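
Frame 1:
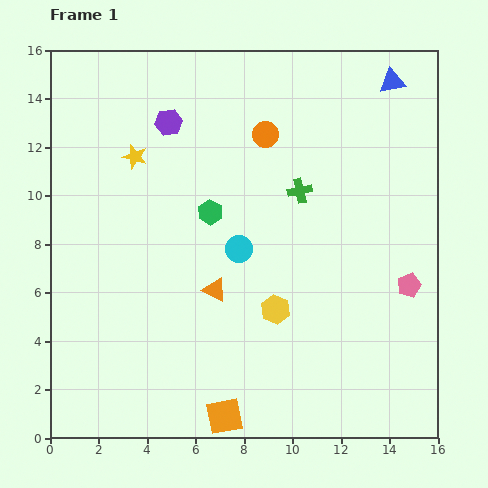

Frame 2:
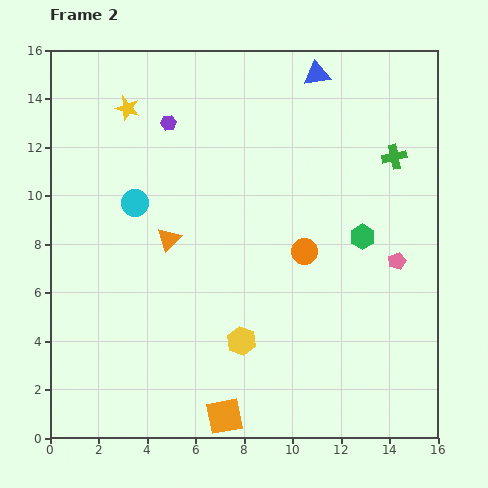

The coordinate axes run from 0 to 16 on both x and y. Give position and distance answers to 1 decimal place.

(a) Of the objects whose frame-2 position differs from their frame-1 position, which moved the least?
the pink pentagon

(moved 1.1)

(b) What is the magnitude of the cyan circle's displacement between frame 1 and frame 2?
4.7

The cyan circle moved from (7.8, 7.8) to (3.5, 9.7), a distance of √(4.3² + 1.9²) ≈ 4.7.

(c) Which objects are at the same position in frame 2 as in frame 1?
the purple hexagon, the orange square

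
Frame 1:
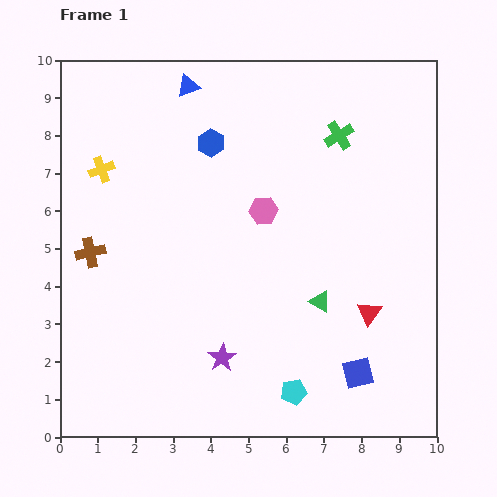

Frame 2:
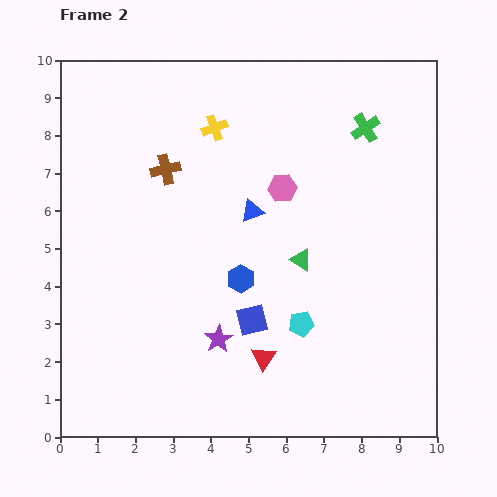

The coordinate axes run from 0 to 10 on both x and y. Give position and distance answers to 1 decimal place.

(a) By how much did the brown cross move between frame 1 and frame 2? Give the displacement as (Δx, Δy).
(2.0, 2.2)

The brown cross was at (0.8, 4.9) in frame 1 and (2.8, 7.1) in frame 2.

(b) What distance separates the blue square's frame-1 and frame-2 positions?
3.1

The blue square moved from (7.9, 1.7) to (5.1, 3.1), a distance of √(2.8² + 1.4²) ≈ 3.1.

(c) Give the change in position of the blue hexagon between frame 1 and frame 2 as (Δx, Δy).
(0.8, -3.6)

The blue hexagon was at (4.0, 7.8) in frame 1 and (4.8, 4.2) in frame 2.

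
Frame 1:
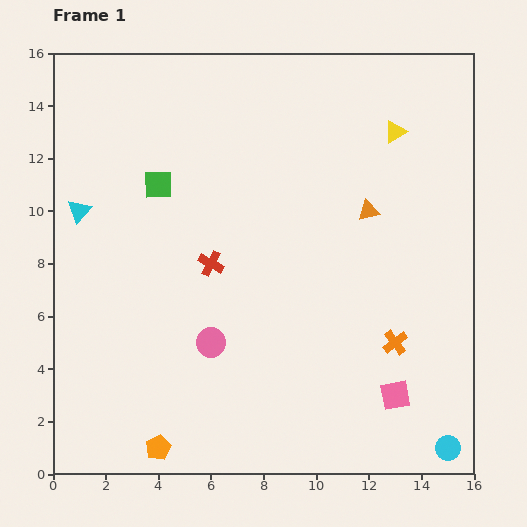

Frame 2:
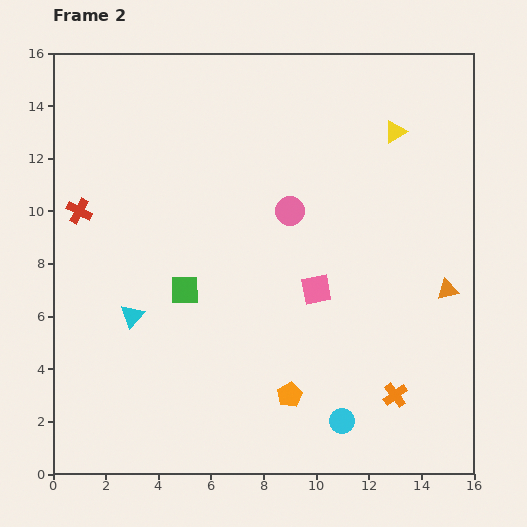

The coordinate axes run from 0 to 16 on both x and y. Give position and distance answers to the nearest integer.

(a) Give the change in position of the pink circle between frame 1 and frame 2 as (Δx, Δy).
(3, 5)

The pink circle was at (6, 5) in frame 1 and (9, 10) in frame 2.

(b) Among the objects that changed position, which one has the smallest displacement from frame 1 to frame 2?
the orange cross

(moved 2)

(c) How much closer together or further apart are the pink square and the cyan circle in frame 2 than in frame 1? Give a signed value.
+2

Distance in frame 1: 3. Distance in frame 2: 5.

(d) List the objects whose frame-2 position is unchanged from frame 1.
the yellow triangle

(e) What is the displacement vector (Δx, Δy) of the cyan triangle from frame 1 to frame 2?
(2, -4)

The cyan triangle was at (1, 10) in frame 1 and (3, 6) in frame 2.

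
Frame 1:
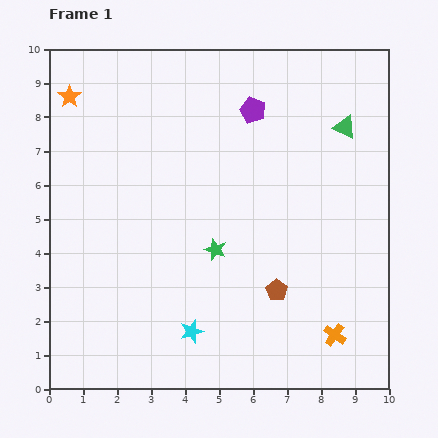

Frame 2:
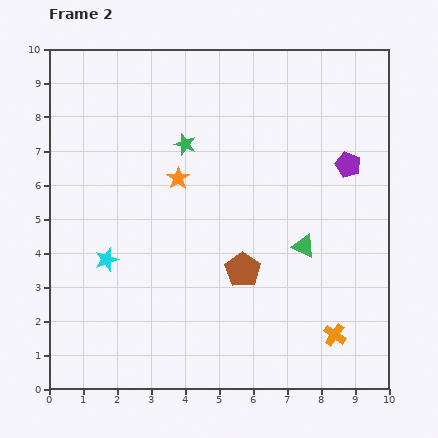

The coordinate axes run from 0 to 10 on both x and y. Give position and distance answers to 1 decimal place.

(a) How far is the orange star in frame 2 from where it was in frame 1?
4.0

The orange star moved from (0.6, 8.6) to (3.8, 6.2), a distance of √(3.2² + 2.4²) ≈ 4.0.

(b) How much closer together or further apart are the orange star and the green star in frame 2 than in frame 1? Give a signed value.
-5.2

Distance in frame 1: 6.2. Distance in frame 2: 1.0.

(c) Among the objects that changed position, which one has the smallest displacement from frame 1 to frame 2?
the brown pentagon

(moved 1.2)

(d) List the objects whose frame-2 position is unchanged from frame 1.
the orange cross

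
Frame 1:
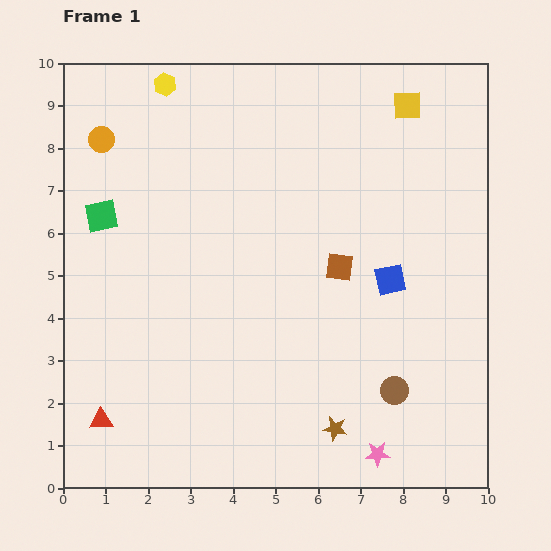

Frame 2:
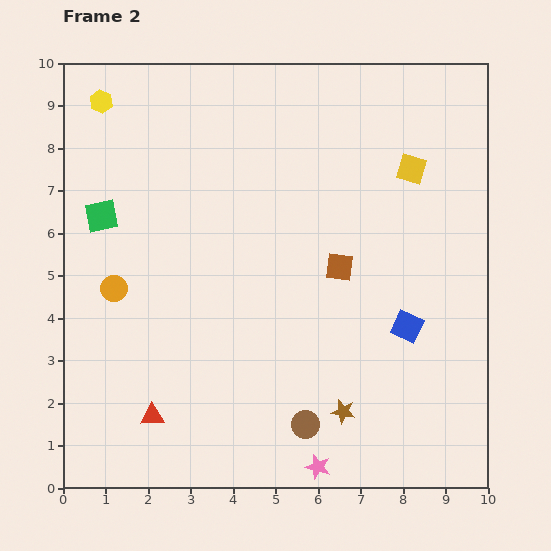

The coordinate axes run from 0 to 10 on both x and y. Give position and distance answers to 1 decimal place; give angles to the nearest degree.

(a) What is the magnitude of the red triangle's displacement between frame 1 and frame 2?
1.2

The red triangle moved from (0.9, 1.6) to (2.1, 1.7), a distance of √(1.2² + 0.1²) ≈ 1.2.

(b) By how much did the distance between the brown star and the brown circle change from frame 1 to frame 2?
-0.8

Distance in frame 1: 1.7. Distance in frame 2: 0.9.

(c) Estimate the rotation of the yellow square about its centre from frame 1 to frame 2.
18° clockwise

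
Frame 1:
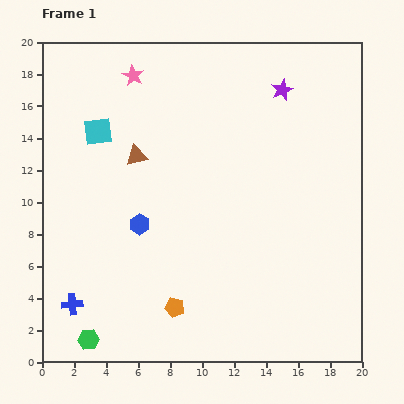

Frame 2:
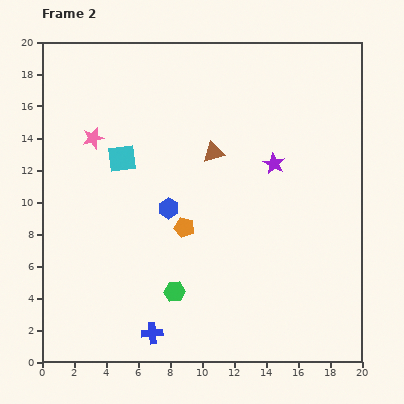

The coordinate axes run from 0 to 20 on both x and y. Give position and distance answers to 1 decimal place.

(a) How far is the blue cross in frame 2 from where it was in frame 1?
5.3

The blue cross moved from (1.9, 3.6) to (6.9, 1.8), a distance of √(5.0² + 1.8²) ≈ 5.3.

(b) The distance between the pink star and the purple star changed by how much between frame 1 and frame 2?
+2.1

Distance in frame 1: 9.3. Distance in frame 2: 11.4.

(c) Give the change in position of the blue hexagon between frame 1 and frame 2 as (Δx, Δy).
(1.8, 1.0)

The blue hexagon was at (6.1, 8.6) in frame 1 and (7.9, 9.6) in frame 2.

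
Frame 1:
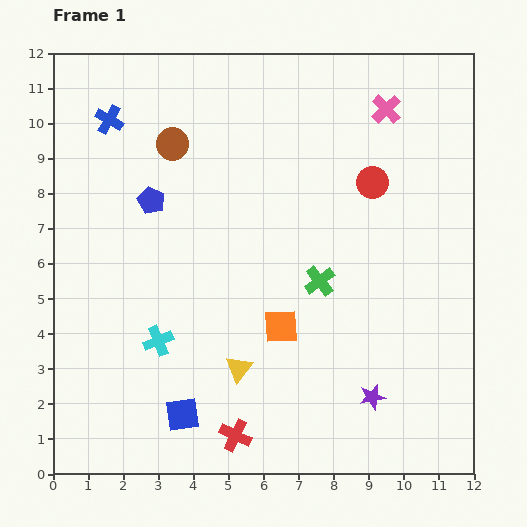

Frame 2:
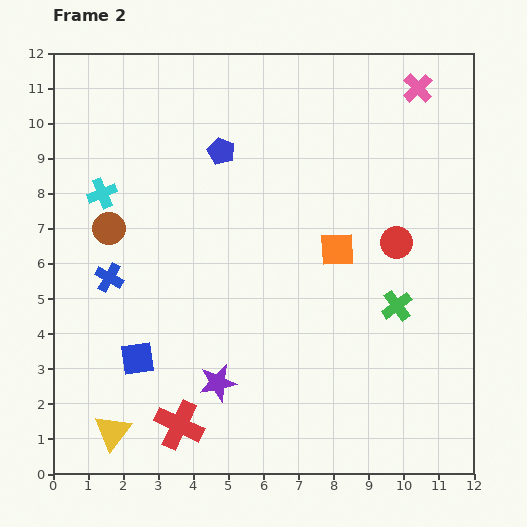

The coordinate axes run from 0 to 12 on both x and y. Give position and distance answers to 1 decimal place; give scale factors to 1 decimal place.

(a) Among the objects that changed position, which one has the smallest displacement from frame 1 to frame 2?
the pink cross

(moved 1.1)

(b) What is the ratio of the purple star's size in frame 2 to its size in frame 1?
1.5×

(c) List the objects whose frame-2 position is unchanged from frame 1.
none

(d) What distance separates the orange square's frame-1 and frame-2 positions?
2.7

The orange square moved from (6.5, 4.2) to (8.1, 6.4), a distance of √(1.6² + 2.2²) ≈ 2.7.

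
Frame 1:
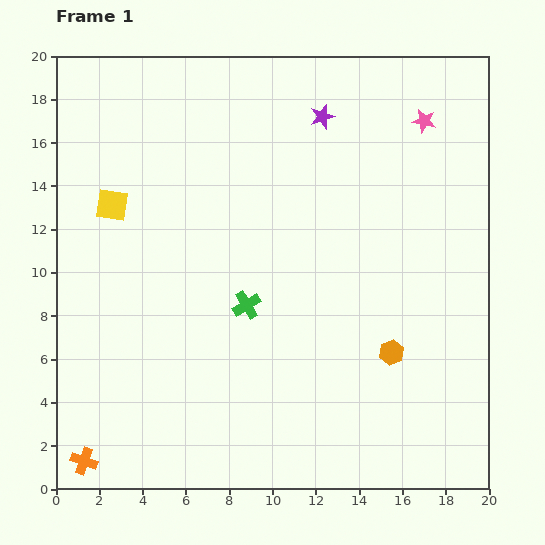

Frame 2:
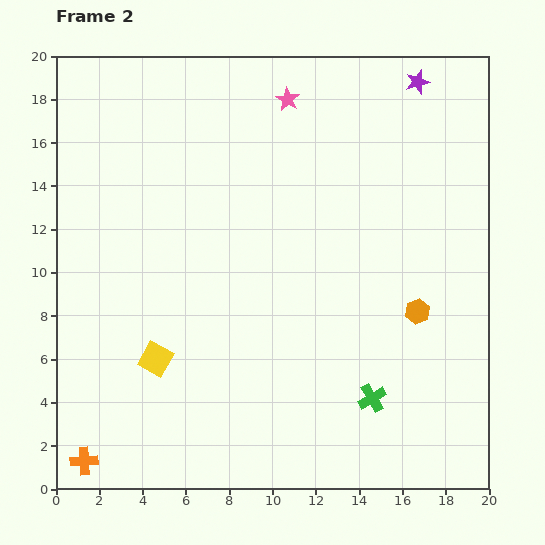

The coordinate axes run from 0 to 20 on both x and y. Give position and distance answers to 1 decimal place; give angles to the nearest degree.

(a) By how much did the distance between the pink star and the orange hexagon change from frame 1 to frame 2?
+0.7

Distance in frame 1: 10.8. Distance in frame 2: 11.5.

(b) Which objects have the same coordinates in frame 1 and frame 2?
the orange cross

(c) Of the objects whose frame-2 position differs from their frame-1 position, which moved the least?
the orange hexagon

(moved 2.2)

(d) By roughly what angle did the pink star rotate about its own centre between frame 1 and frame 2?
18° clockwise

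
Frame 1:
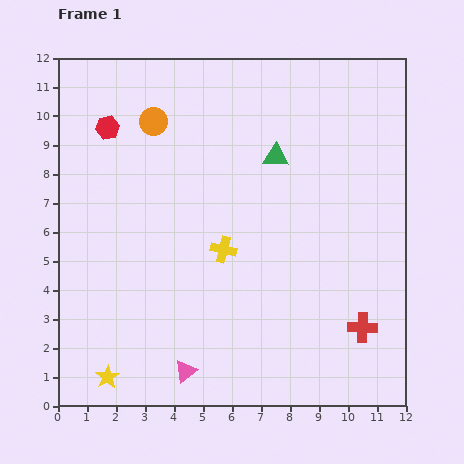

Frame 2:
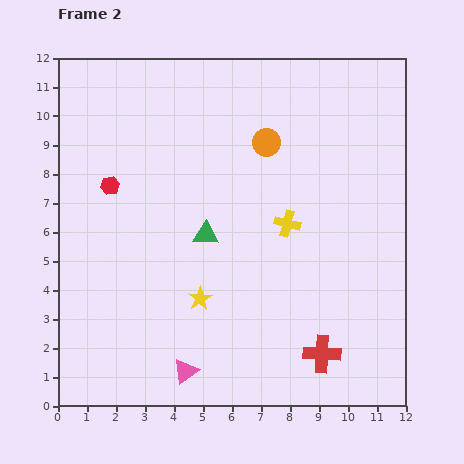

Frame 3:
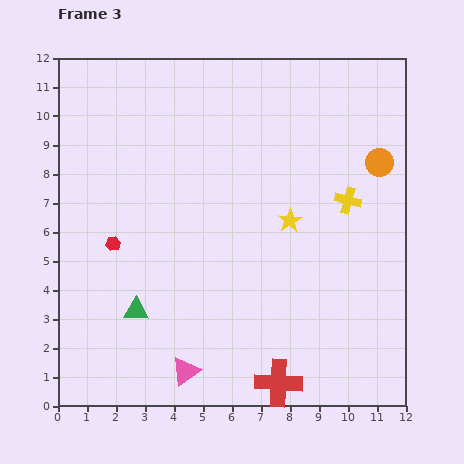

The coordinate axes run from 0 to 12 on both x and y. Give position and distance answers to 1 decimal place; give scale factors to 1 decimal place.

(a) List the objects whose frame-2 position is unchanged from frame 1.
the pink triangle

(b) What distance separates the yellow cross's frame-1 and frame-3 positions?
4.6

The yellow cross moved from (5.7, 5.4) to (10.0, 7.1), a distance of √(4.3² + 1.7²) ≈ 4.6.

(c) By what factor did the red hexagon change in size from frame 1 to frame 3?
0.6×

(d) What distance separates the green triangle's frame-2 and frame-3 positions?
3.5

The green triangle moved from (5.1, 5.9) to (2.7, 3.3), a distance of √(2.4² + 2.6²) ≈ 3.5.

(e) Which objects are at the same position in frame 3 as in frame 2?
the pink triangle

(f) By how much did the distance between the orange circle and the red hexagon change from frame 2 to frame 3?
+4.0

Distance in frame 2: 5.6. Distance in frame 3: 9.6.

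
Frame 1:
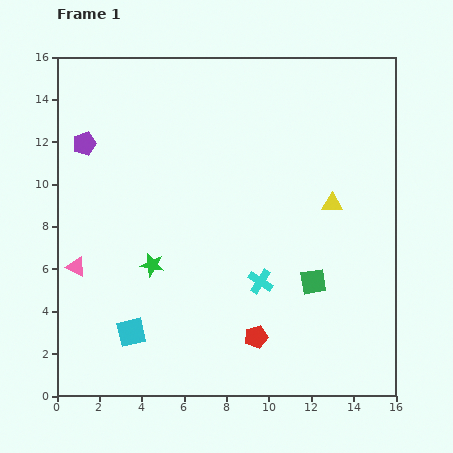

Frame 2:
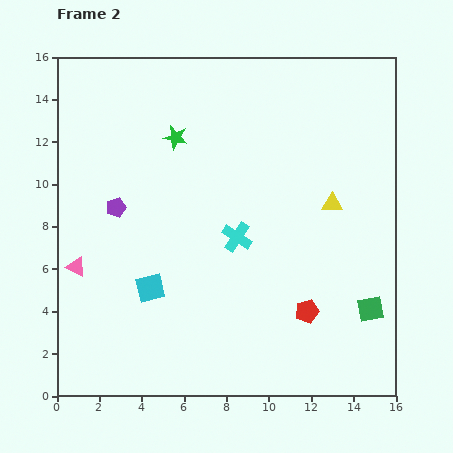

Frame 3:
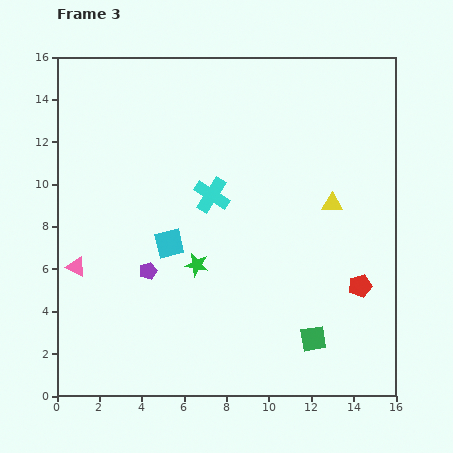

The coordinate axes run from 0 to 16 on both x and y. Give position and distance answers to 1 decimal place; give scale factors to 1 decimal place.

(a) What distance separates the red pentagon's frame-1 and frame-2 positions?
2.7

The red pentagon moved from (9.4, 2.8) to (11.8, 4.0), a distance of √(2.4² + 1.2²) ≈ 2.7.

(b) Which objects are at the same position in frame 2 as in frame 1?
the yellow triangle, the pink triangle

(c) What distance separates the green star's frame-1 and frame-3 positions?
2.1

The green star moved from (4.5, 6.2) to (6.6, 6.2), a distance of √(2.1² + 0.0²) ≈ 2.1.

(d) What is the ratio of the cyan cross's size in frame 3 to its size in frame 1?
1.4×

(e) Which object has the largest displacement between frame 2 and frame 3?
the green star

(moved 6.1; next 3.4)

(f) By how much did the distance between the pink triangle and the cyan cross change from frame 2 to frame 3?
-0.5

Distance in frame 2: 7.7. Distance in frame 3: 7.2.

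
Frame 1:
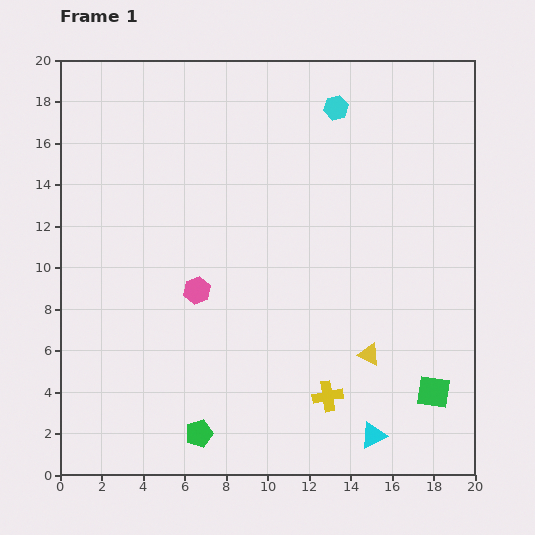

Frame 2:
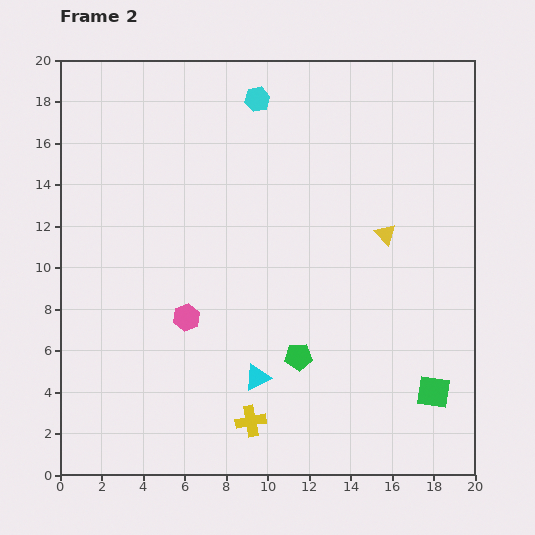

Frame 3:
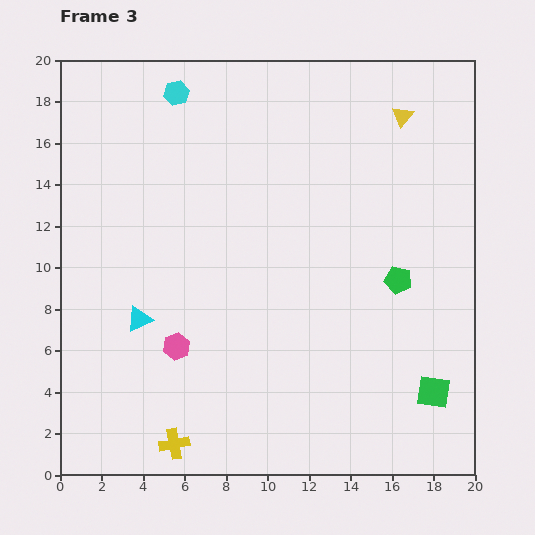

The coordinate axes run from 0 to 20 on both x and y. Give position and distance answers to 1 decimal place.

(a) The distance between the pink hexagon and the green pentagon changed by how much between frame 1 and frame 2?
-1.2

Distance in frame 1: 6.9. Distance in frame 2: 5.7.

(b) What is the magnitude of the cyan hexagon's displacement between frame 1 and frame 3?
7.7

The cyan hexagon moved from (13.3, 17.7) to (5.6, 18.4), a distance of √(7.7² + 0.7²) ≈ 7.7.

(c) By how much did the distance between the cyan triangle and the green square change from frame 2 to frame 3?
+6.1

Distance in frame 2: 8.5. Distance in frame 3: 14.6.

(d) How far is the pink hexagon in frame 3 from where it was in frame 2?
1.5

The pink hexagon moved from (6.1, 7.6) to (5.6, 6.2), a distance of √(0.5² + 1.4²) ≈ 1.5.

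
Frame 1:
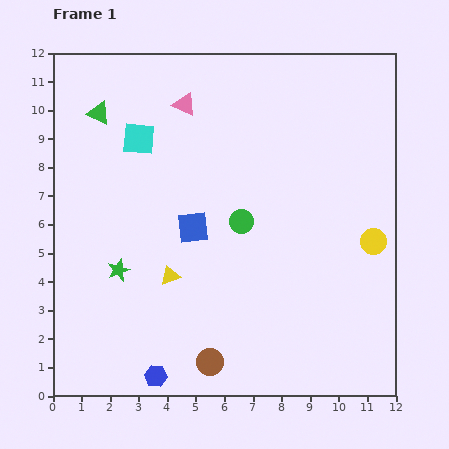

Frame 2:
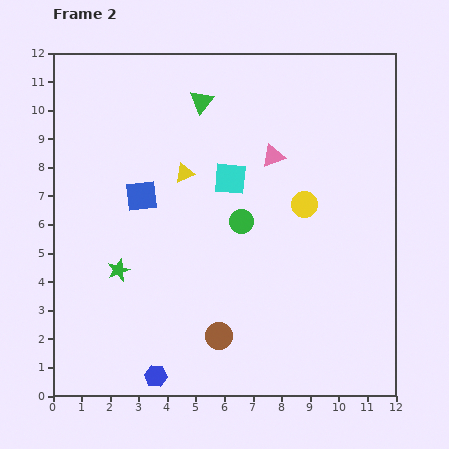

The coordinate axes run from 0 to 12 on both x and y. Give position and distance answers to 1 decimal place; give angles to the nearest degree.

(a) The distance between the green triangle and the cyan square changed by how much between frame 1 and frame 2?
+1.2

Distance in frame 1: 1.7. Distance in frame 2: 2.9.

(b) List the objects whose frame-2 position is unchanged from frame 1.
the blue hexagon, the green circle, the green star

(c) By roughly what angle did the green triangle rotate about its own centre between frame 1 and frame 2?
46° clockwise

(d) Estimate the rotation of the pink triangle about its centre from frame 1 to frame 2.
45° counter-clockwise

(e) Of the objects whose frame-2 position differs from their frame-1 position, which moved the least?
the brown circle

(moved 0.9)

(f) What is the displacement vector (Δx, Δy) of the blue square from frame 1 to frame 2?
(-1.8, 1.1)

The blue square was at (4.9, 5.9) in frame 1 and (3.1, 7.0) in frame 2.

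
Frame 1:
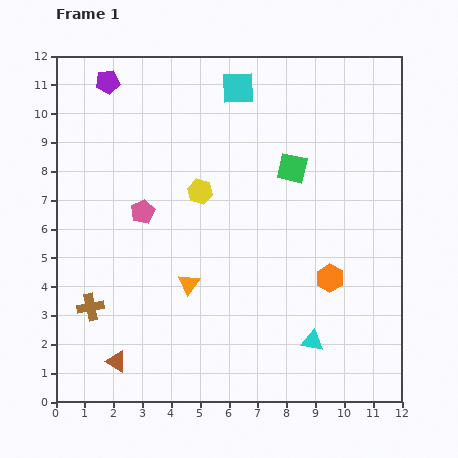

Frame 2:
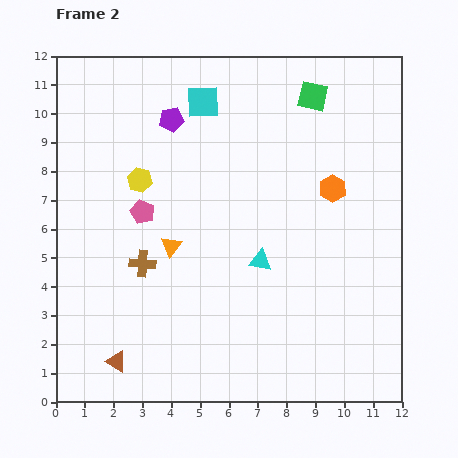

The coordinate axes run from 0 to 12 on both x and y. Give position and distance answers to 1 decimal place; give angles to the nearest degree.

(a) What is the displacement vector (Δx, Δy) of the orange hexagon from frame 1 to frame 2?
(0.1, 3.1)

The orange hexagon was at (9.5, 4.3) in frame 1 and (9.6, 7.4) in frame 2.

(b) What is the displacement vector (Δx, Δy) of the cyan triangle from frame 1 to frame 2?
(-1.8, 2.8)

The cyan triangle was at (8.9, 2.1) in frame 1 and (7.1, 4.9) in frame 2.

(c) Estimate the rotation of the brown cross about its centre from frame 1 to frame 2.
15° clockwise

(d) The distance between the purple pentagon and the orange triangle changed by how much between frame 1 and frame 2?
-3.1

Distance in frame 1: 7.5. Distance in frame 2: 4.4.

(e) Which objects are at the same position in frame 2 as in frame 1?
the pink pentagon, the brown triangle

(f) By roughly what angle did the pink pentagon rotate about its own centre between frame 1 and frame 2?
22° counter-clockwise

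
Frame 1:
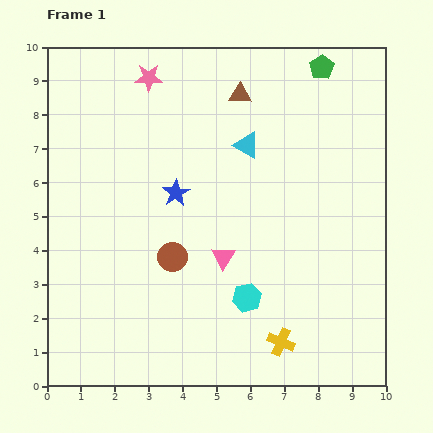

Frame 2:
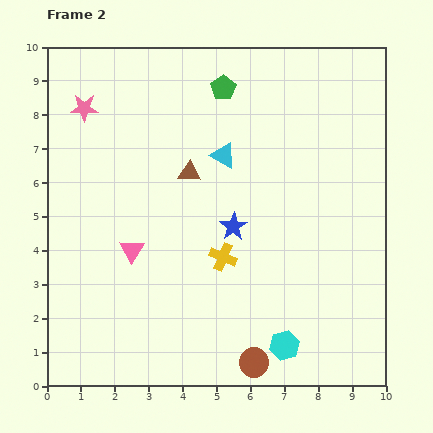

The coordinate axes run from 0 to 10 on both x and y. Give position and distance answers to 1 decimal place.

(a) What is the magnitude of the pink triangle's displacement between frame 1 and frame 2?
2.7

The pink triangle moved from (5.2, 3.8) to (2.5, 4.0), a distance of √(2.7² + 0.2²) ≈ 2.7.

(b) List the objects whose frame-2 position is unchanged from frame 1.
none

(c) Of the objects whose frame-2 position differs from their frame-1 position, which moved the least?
the cyan triangle

(moved 0.8)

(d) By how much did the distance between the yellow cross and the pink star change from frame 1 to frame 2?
-2.7

Distance in frame 1: 8.7. Distance in frame 2: 6.0.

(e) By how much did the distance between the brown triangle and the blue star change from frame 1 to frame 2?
-1.4

Distance in frame 1: 3.5. Distance in frame 2: 2.1.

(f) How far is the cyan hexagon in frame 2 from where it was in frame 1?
1.8

The cyan hexagon moved from (5.9, 2.6) to (7.0, 1.2), a distance of √(1.1² + 1.4²) ≈ 1.8.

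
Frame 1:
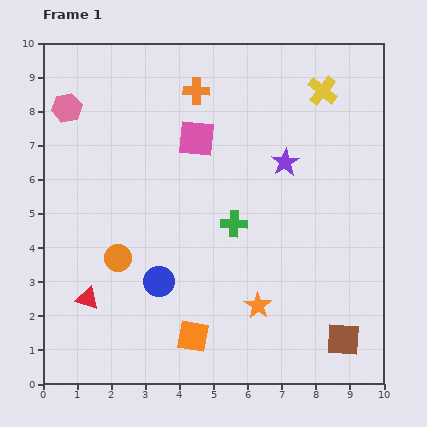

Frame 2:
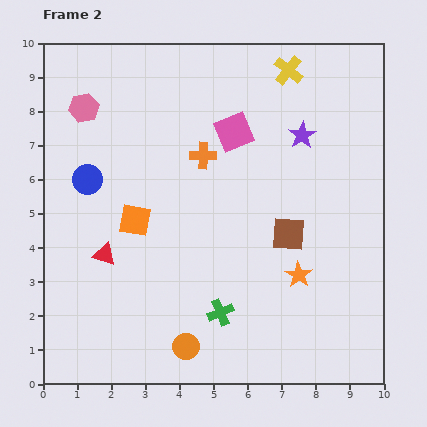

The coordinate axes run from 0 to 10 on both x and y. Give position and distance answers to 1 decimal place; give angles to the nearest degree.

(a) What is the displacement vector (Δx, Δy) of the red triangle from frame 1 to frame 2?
(0.5, 1.3)

The red triangle was at (1.3, 2.5) in frame 1 and (1.8, 3.8) in frame 2.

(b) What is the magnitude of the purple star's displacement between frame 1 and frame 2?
0.9

The purple star moved from (7.1, 6.5) to (7.6, 7.3), a distance of √(0.5² + 0.8²) ≈ 0.9.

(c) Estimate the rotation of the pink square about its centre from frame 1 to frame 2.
29° counter-clockwise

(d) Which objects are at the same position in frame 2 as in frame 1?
none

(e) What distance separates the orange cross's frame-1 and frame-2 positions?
1.9

The orange cross moved from (4.5, 8.6) to (4.7, 6.7), a distance of √(0.2² + 1.9²) ≈ 1.9.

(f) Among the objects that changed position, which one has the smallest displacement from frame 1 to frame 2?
the pink hexagon

(moved 0.5)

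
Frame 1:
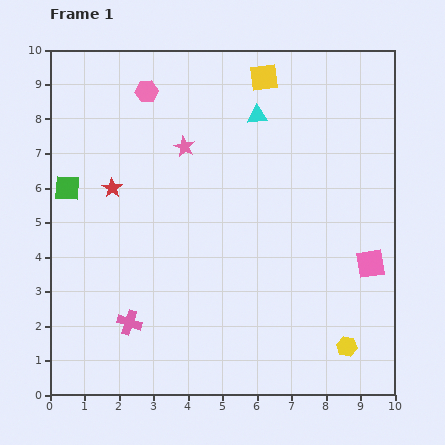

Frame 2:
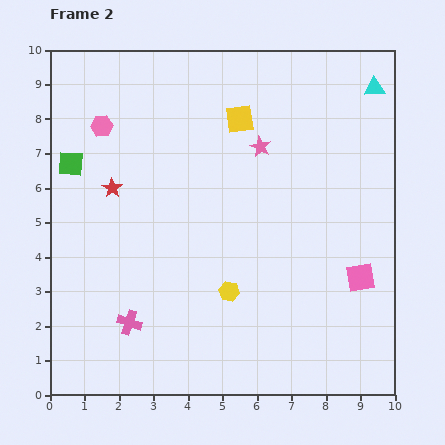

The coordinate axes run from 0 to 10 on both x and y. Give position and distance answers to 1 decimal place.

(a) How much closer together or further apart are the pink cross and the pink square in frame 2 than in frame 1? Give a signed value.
-0.4

Distance in frame 1: 7.2. Distance in frame 2: 6.8.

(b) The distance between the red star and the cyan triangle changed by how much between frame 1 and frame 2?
+3.4

Distance in frame 1: 4.7. Distance in frame 2: 8.1.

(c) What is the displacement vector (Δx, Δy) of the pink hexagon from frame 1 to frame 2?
(-1.3, -1.0)

The pink hexagon was at (2.8, 8.8) in frame 1 and (1.5, 7.8) in frame 2.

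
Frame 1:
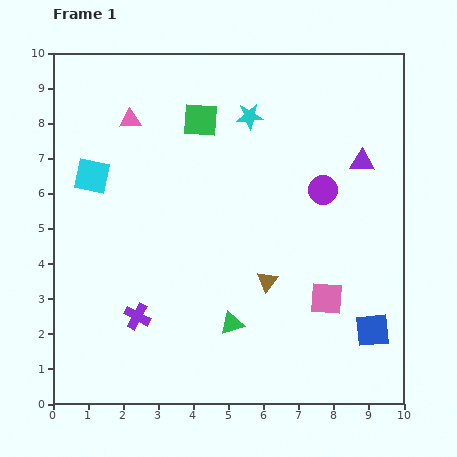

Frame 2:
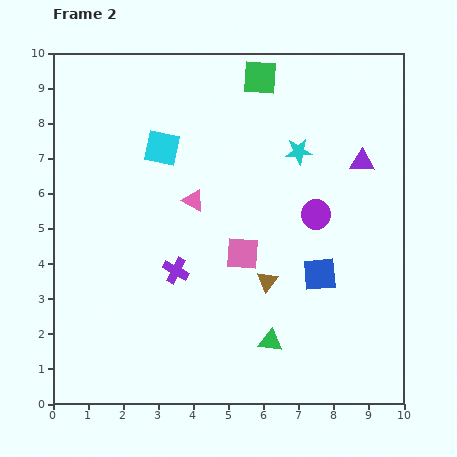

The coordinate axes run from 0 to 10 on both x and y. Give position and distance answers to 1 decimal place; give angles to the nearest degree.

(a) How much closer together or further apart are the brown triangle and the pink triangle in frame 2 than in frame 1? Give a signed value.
-2.9

Distance in frame 1: 6.0. Distance in frame 2: 3.1.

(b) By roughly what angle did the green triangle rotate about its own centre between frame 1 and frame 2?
26° clockwise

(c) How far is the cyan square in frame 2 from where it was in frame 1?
2.2

The cyan square moved from (1.1, 6.5) to (3.1, 7.3), a distance of √(2.0² + 0.8²) ≈ 2.2.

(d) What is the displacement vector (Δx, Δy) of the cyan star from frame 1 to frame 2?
(1.4, -1.0)

The cyan star was at (5.6, 8.2) in frame 1 and (7.0, 7.2) in frame 2.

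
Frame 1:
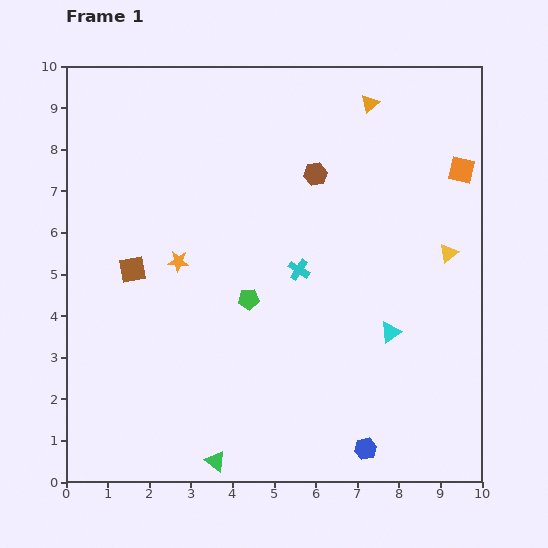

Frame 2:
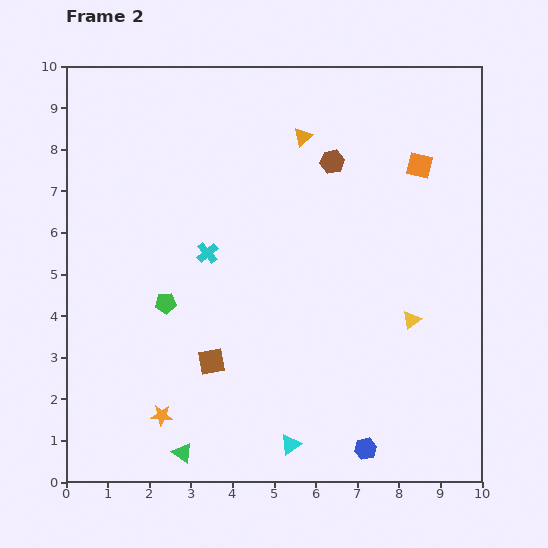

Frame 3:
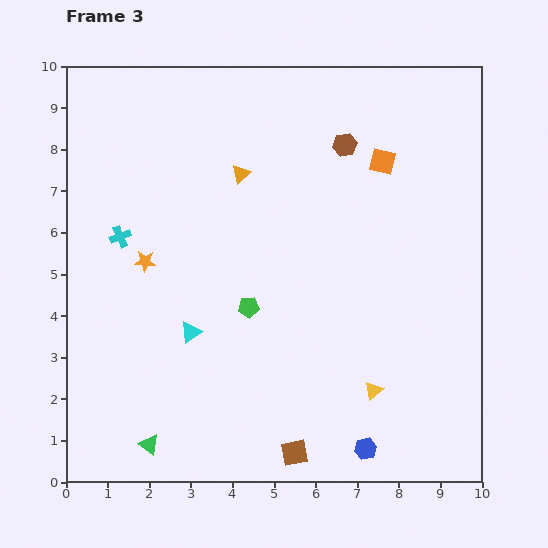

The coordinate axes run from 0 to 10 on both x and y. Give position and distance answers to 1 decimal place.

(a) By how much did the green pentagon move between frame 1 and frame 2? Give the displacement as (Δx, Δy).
(-2.0, -0.1)

The green pentagon was at (4.4, 4.4) in frame 1 and (2.4, 4.3) in frame 2.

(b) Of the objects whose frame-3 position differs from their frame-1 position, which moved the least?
the green pentagon

(moved 0.2)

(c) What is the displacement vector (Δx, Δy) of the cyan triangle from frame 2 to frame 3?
(-2.4, 2.7)

The cyan triangle was at (5.4, 0.9) in frame 2 and (3.0, 3.6) in frame 3.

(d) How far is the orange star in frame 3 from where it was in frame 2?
3.7

The orange star moved from (2.3, 1.6) to (1.9, 5.3), a distance of √(0.4² + 3.7²) ≈ 3.7.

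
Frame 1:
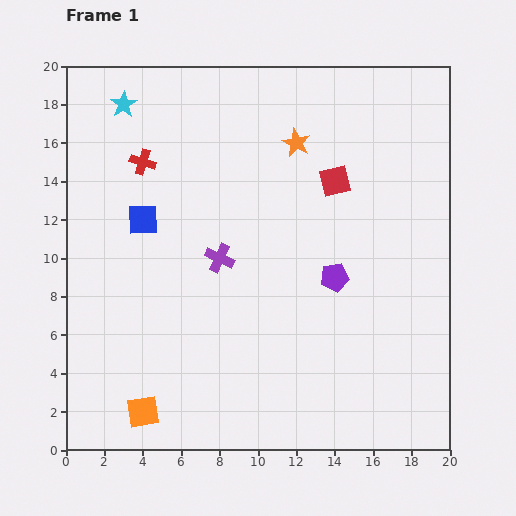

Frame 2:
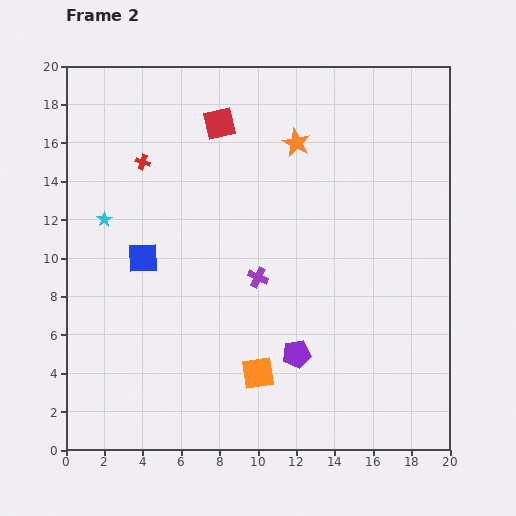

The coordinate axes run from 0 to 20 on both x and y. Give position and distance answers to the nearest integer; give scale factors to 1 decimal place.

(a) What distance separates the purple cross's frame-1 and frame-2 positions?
2

The purple cross moved from (8, 10) to (10, 9), a distance of √(2² + 1²) ≈ 2.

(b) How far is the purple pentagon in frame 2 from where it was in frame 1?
4

The purple pentagon moved from (14, 9) to (12, 5), a distance of √(2² + 4²) ≈ 4.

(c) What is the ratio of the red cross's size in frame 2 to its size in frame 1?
0.6×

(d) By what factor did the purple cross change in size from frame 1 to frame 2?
0.7×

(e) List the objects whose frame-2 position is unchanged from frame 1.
the orange star, the red cross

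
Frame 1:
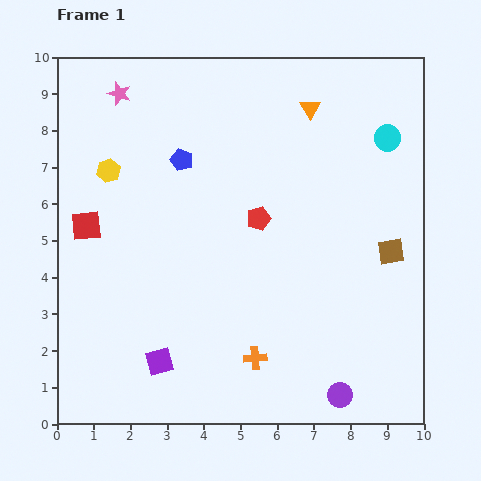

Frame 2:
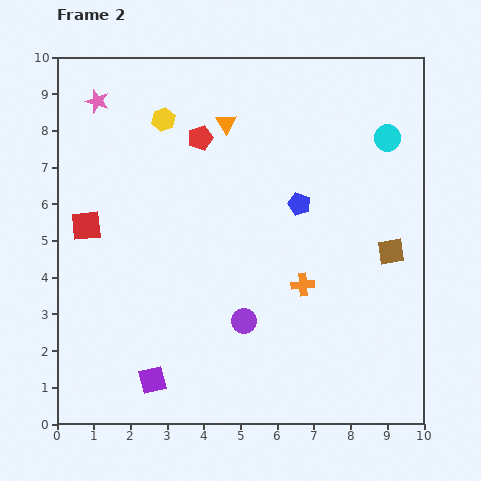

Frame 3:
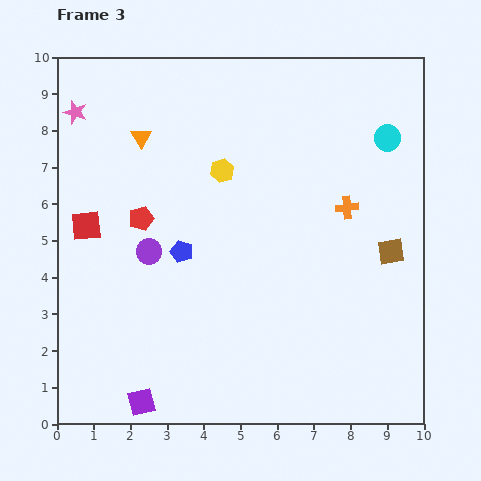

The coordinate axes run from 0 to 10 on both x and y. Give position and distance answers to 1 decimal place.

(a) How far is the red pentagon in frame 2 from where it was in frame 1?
2.7

The red pentagon moved from (5.5, 5.6) to (3.9, 7.8), a distance of √(1.6² + 2.2²) ≈ 2.7.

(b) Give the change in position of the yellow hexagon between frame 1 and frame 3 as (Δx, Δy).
(3.1, 0.0)

The yellow hexagon was at (1.4, 6.9) in frame 1 and (4.5, 6.9) in frame 3.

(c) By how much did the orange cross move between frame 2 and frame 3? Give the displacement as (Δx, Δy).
(1.2, 2.1)

The orange cross was at (6.7, 3.8) in frame 2 and (7.9, 5.9) in frame 3.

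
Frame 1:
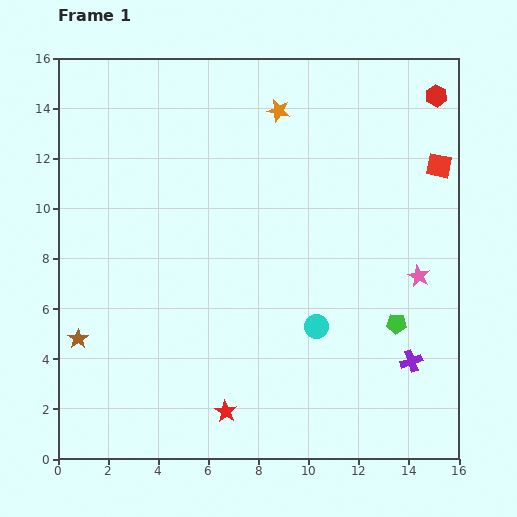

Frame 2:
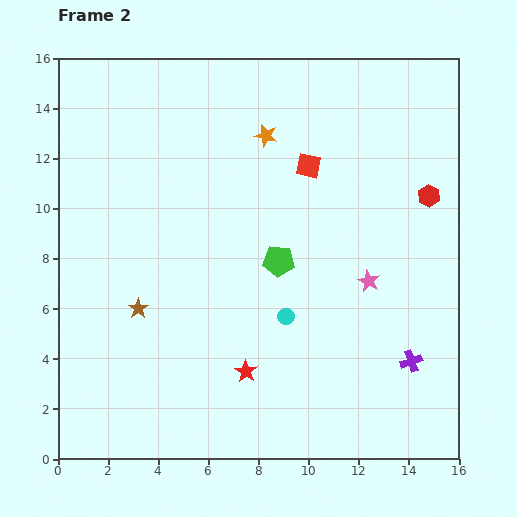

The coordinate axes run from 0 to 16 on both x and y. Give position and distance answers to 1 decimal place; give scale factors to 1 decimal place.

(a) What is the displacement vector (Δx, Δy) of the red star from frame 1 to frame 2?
(0.8, 1.6)

The red star was at (6.7, 1.9) in frame 1 and (7.5, 3.5) in frame 2.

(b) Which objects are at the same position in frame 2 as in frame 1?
the purple cross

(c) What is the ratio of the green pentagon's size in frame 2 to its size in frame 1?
1.6×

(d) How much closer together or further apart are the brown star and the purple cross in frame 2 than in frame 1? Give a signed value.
-2.2

Distance in frame 1: 13.3. Distance in frame 2: 11.1.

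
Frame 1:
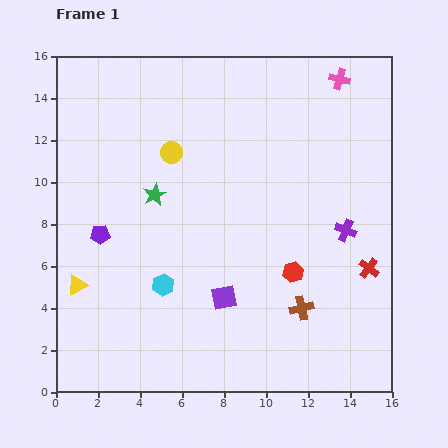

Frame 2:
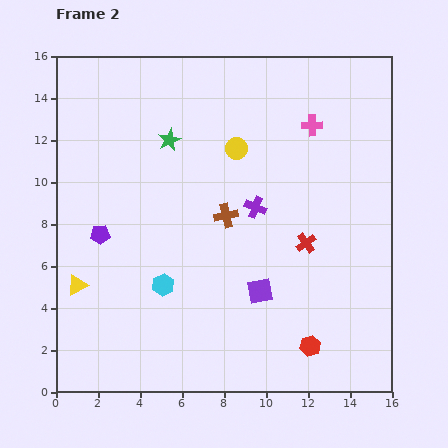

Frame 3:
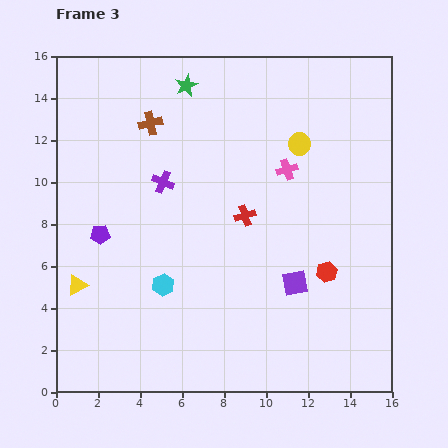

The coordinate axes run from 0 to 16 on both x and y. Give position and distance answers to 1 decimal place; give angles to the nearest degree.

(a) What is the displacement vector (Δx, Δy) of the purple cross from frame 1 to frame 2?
(-4.3, 1.1)

The purple cross was at (13.8, 7.7) in frame 1 and (9.5, 8.8) in frame 2.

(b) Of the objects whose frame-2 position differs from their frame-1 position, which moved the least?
the purple square

(moved 1.7)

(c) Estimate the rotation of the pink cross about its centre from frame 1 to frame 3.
31° counter-clockwise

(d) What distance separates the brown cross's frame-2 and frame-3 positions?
5.7

The brown cross moved from (8.1, 8.4) to (4.5, 12.8), a distance of √(3.6² + 4.4²) ≈ 5.7.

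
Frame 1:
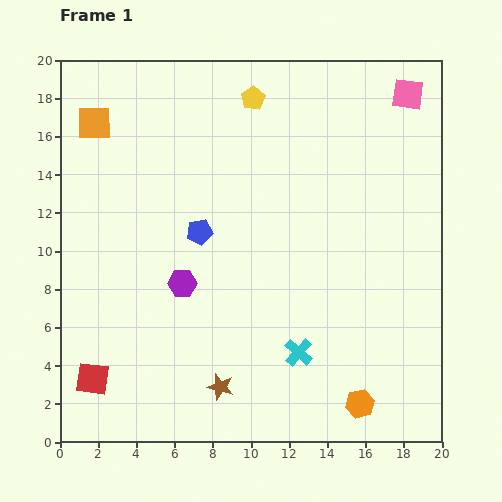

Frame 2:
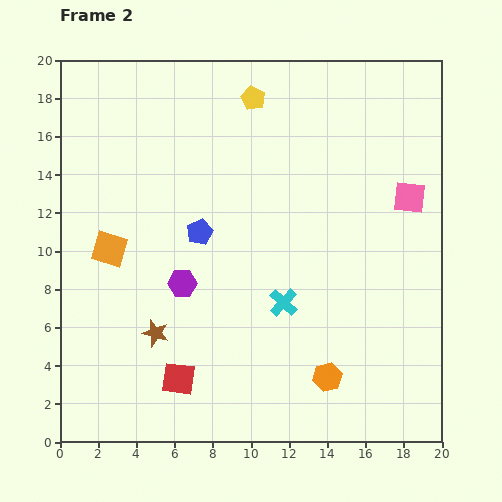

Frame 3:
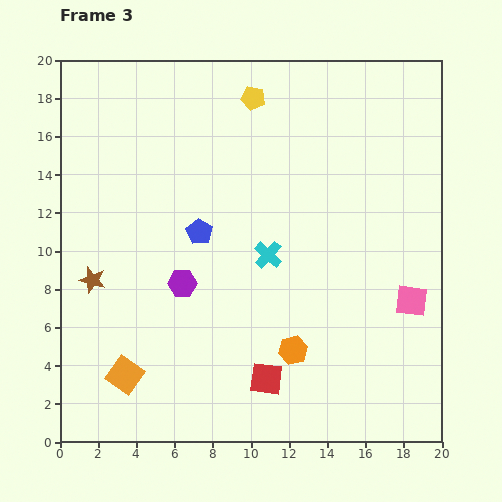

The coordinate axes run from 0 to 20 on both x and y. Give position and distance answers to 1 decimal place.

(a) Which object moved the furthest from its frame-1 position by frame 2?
the orange square

(moved 6.6; next 5.4)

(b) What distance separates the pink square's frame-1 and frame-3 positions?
10.8

The pink square moved from (18.2, 18.2) to (18.4, 7.4), a distance of √(0.2² + 10.8²) ≈ 10.8.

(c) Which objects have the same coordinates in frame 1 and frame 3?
the blue pentagon, the yellow pentagon, the purple hexagon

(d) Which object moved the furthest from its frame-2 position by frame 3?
the orange square

(moved 6.6; next 5.4)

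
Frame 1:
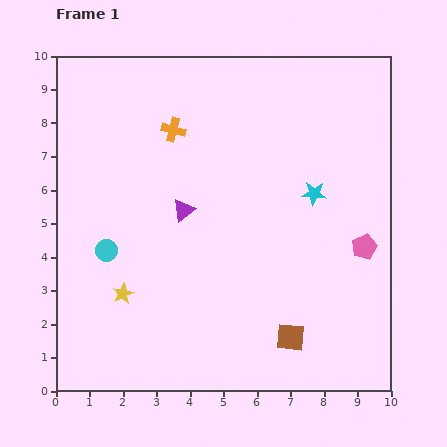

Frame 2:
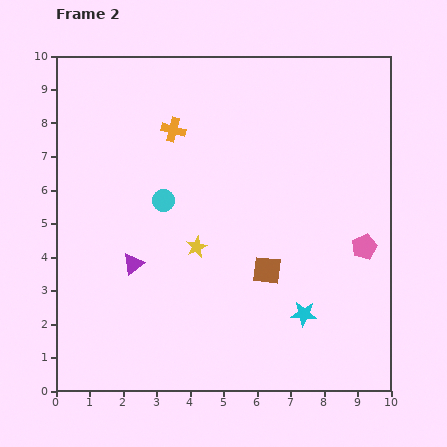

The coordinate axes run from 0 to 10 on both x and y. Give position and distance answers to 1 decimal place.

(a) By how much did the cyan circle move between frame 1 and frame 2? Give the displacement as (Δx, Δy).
(1.7, 1.5)

The cyan circle was at (1.5, 4.2) in frame 1 and (3.2, 5.7) in frame 2.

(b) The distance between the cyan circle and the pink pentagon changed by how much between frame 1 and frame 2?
-1.5

Distance in frame 1: 7.7. Distance in frame 2: 6.2.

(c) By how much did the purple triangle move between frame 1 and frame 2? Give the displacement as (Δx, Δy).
(-1.5, -1.6)

The purple triangle was at (3.8, 5.4) in frame 1 and (2.3, 3.8) in frame 2.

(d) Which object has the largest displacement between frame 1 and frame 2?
the cyan star

(moved 3.6; next 2.6)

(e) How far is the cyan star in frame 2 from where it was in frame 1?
3.6

The cyan star moved from (7.7, 5.9) to (7.4, 2.3), a distance of √(0.3² + 3.6²) ≈ 3.6.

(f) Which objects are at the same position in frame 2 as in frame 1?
the pink pentagon, the orange cross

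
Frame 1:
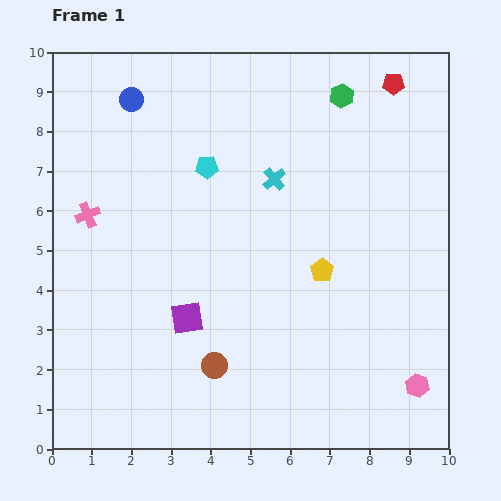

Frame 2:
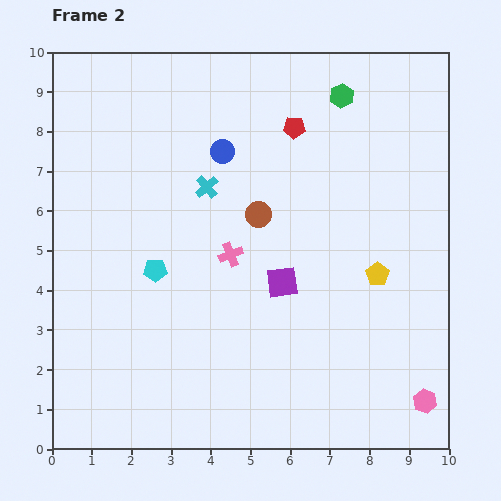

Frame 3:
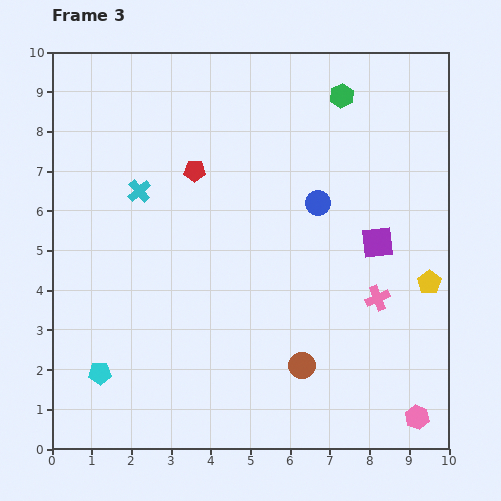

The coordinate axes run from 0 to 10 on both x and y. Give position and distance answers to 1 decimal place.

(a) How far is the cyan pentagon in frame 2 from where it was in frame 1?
2.9

The cyan pentagon moved from (3.9, 7.1) to (2.6, 4.5), a distance of √(1.3² + 2.6²) ≈ 2.9.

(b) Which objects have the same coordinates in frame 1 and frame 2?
the green hexagon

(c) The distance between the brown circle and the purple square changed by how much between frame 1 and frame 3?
+2.2

Distance in frame 1: 1.4. Distance in frame 3: 3.6.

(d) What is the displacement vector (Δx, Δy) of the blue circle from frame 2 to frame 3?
(2.4, -1.3)

The blue circle was at (4.3, 7.5) in frame 2 and (6.7, 6.2) in frame 3.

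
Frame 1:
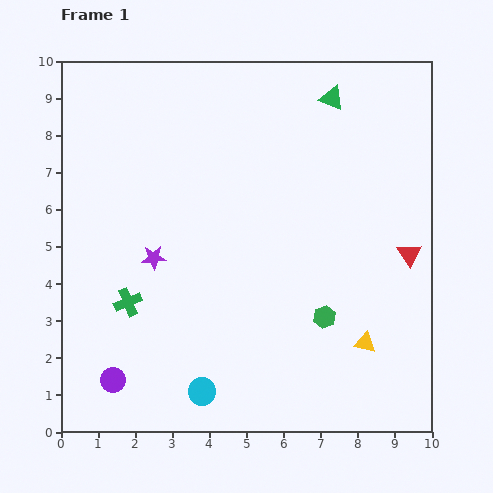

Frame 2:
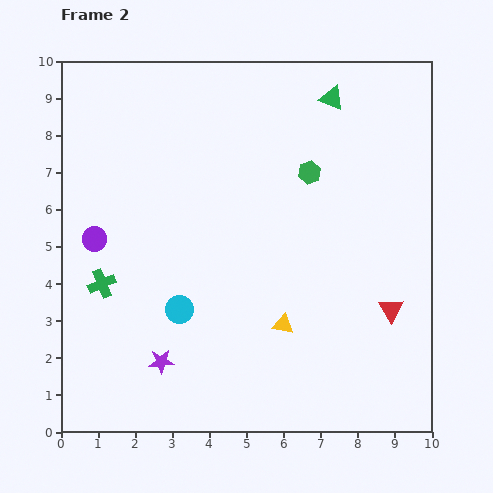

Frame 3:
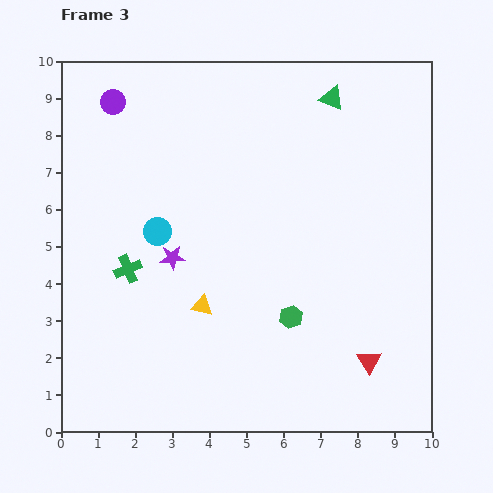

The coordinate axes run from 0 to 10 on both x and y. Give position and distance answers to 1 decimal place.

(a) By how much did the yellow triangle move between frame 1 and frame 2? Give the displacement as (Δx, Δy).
(-2.2, 0.5)

The yellow triangle was at (8.2, 2.4) in frame 1 and (6.0, 2.9) in frame 2.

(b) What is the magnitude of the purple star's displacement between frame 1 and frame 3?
0.5

The purple star moved from (2.5, 4.7) to (3.0, 4.7), a distance of √(0.5² + 0.0²) ≈ 0.5.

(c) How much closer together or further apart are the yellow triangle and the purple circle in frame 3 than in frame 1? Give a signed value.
-0.9

Distance in frame 1: 6.9. Distance in frame 3: 6.0.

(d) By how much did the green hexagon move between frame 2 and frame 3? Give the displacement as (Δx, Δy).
(-0.5, -3.9)

The green hexagon was at (6.7, 7.0) in frame 2 and (6.2, 3.1) in frame 3.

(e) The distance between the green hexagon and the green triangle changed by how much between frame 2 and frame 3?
+3.9

Distance in frame 2: 2.1. Distance in frame 3: 6.0.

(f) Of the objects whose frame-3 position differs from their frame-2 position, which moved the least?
the green cross

(moved 0.8)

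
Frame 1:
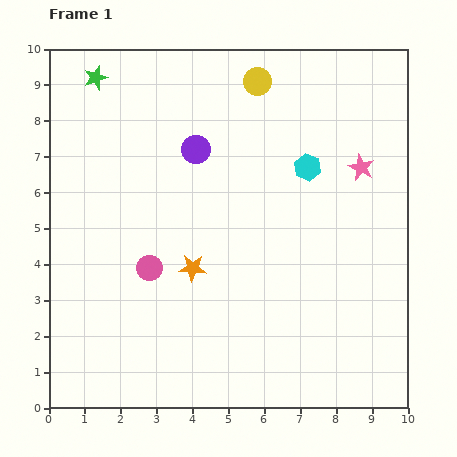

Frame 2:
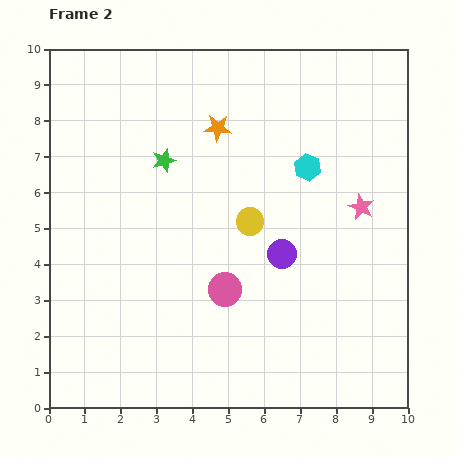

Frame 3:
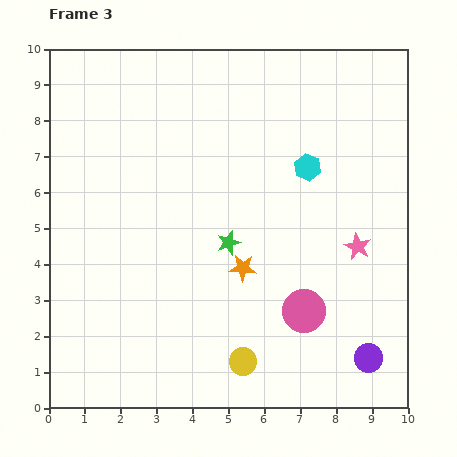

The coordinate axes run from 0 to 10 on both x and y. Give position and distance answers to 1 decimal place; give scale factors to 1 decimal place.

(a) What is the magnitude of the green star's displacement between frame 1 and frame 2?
3.0

The green star moved from (1.3, 9.2) to (3.2, 6.9), a distance of √(1.9² + 2.3²) ≈ 3.0.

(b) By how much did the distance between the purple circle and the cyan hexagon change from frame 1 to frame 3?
+2.5

Distance in frame 1: 3.1. Distance in frame 3: 5.6.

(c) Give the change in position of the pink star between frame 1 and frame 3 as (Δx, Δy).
(-0.1, -2.2)

The pink star was at (8.7, 6.7) in frame 1 and (8.6, 4.5) in frame 3.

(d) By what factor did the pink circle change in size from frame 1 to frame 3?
1.7×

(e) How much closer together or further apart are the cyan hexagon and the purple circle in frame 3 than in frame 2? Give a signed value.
+3.1

Distance in frame 2: 2.5. Distance in frame 3: 5.6.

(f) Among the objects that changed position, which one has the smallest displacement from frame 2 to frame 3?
the pink star

(moved 1.1)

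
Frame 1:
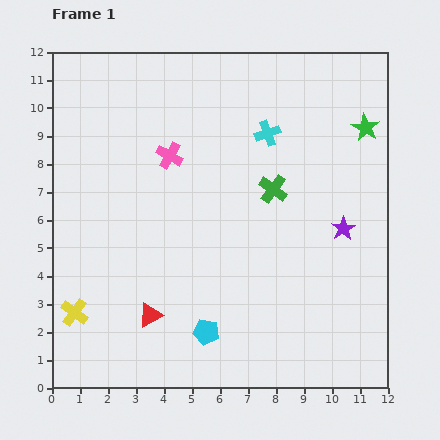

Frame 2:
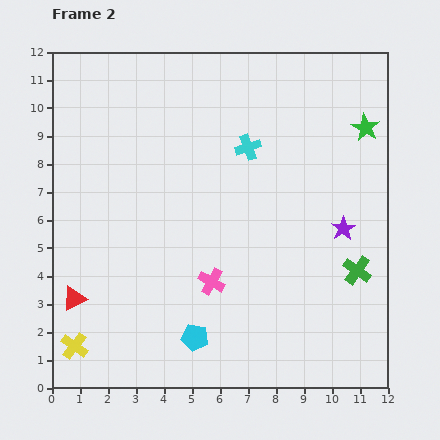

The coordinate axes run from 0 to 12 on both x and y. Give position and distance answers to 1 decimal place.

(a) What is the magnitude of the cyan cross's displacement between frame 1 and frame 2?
0.9

The cyan cross moved from (7.7, 9.1) to (7.0, 8.6), a distance of √(0.7² + 0.5²) ≈ 0.9.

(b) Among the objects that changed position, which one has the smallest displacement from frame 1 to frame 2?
the cyan pentagon

(moved 0.4)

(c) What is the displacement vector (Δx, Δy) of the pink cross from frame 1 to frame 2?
(1.5, -4.5)

The pink cross was at (4.2, 8.3) in frame 1 and (5.7, 3.8) in frame 2.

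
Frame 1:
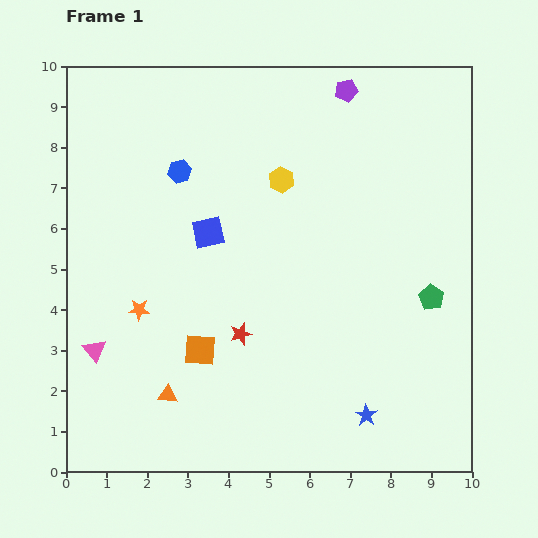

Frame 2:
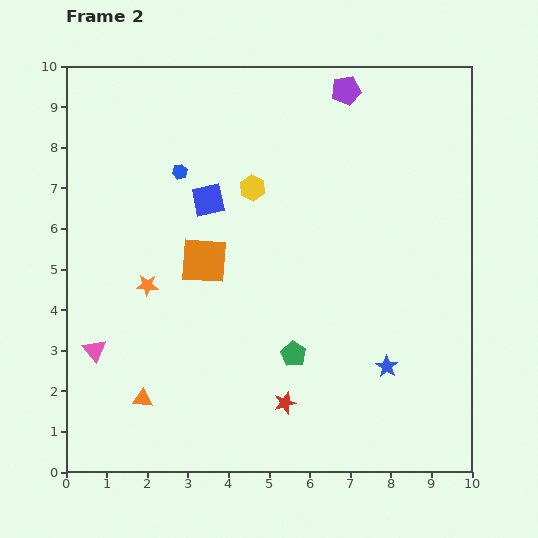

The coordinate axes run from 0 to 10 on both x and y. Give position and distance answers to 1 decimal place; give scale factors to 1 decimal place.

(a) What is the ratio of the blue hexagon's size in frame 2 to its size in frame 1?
0.7×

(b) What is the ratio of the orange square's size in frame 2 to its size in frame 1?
1.4×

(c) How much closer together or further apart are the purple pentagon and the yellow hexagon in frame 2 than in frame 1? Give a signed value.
+0.6

Distance in frame 1: 2.7. Distance in frame 2: 3.3.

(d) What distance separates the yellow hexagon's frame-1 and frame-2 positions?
0.7

The yellow hexagon moved from (5.3, 7.2) to (4.6, 7.0), a distance of √(0.7² + 0.2²) ≈ 0.7.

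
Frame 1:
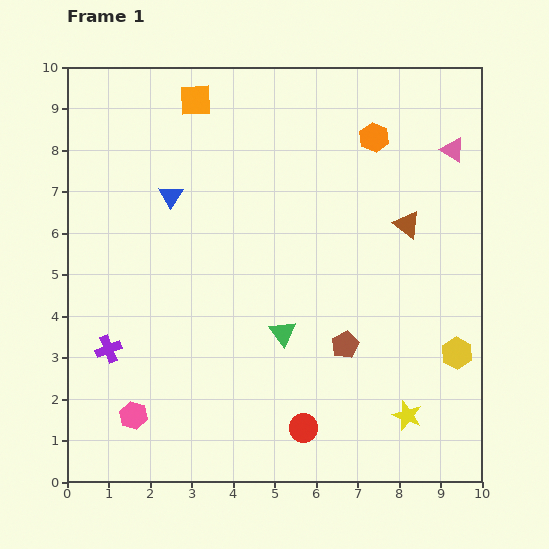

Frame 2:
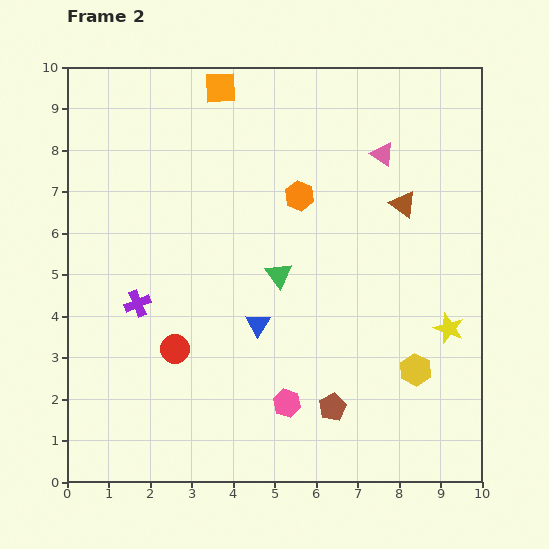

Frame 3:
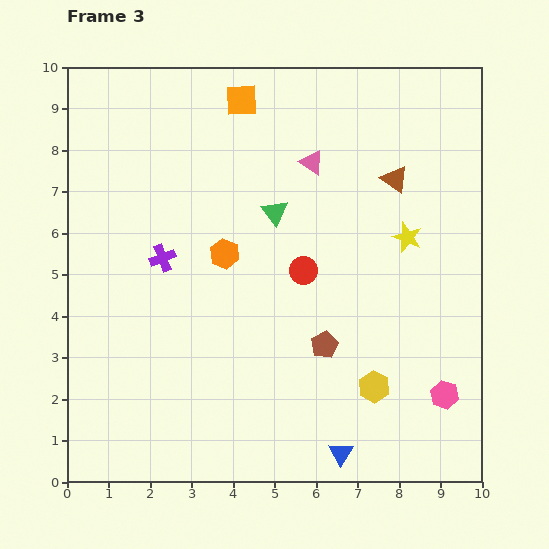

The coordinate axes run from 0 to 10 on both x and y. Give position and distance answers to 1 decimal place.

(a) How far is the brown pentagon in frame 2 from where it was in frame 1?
1.5

The brown pentagon moved from (6.7, 3.3) to (6.4, 1.8), a distance of √(0.3² + 1.5²) ≈ 1.5.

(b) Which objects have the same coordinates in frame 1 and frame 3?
none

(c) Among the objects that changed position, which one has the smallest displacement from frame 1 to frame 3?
the brown pentagon

(moved 0.5)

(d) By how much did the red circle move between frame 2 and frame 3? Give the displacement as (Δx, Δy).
(3.1, 1.9)

The red circle was at (2.6, 3.2) in frame 2 and (5.7, 5.1) in frame 3.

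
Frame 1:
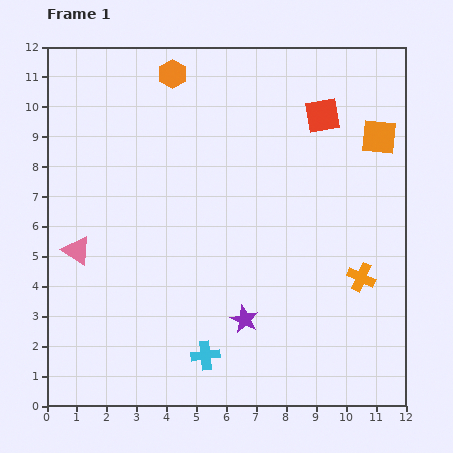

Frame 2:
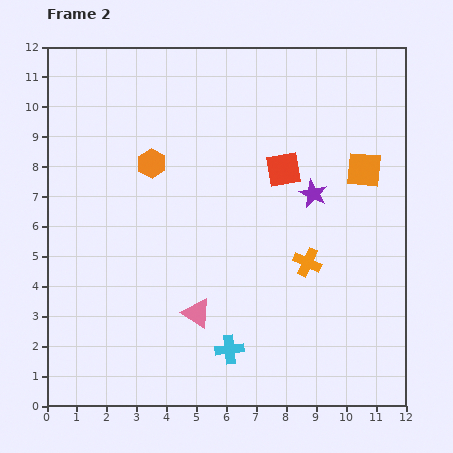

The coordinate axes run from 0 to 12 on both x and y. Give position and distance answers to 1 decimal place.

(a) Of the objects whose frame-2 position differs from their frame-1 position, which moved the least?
the cyan cross

(moved 0.8)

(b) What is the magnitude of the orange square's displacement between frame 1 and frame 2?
1.2

The orange square moved from (11.1, 9.0) to (10.6, 7.9), a distance of √(0.5² + 1.1²) ≈ 1.2.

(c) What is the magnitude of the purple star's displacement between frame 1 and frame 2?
4.8

The purple star moved from (6.6, 2.9) to (8.9, 7.1), a distance of √(2.3² + 4.2²) ≈ 4.8.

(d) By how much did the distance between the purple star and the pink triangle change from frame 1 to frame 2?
-0.5

Distance in frame 1: 6.1. Distance in frame 2: 5.6.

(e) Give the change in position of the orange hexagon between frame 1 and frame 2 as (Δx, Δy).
(-0.7, -3.0)

The orange hexagon was at (4.2, 11.1) in frame 1 and (3.5, 8.1) in frame 2.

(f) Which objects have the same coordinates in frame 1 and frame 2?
none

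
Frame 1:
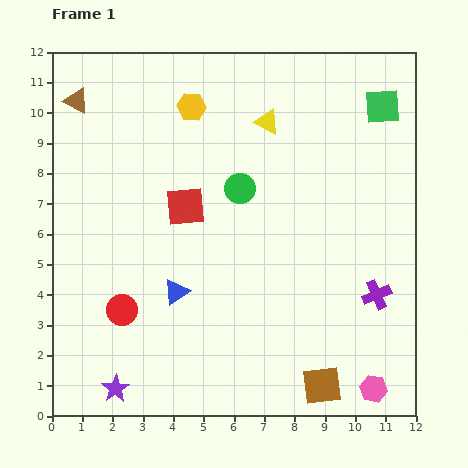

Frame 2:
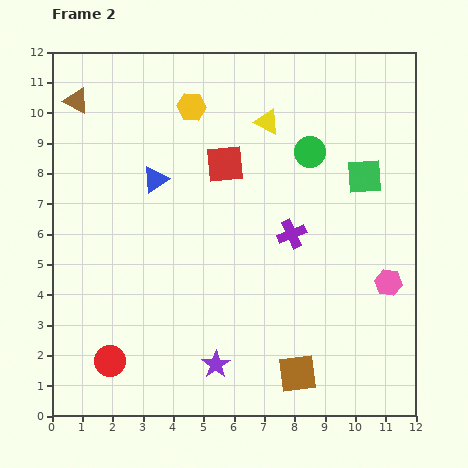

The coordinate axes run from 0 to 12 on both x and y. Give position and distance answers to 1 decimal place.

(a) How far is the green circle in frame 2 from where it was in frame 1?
2.6

The green circle moved from (6.2, 7.5) to (8.5, 8.7), a distance of √(2.3² + 1.2²) ≈ 2.6.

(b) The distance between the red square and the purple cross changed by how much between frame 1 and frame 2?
-3.7

Distance in frame 1: 6.9. Distance in frame 2: 3.2.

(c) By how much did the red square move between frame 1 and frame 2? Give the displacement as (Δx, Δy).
(1.3, 1.4)

The red square was at (4.4, 6.9) in frame 1 and (5.7, 8.3) in frame 2.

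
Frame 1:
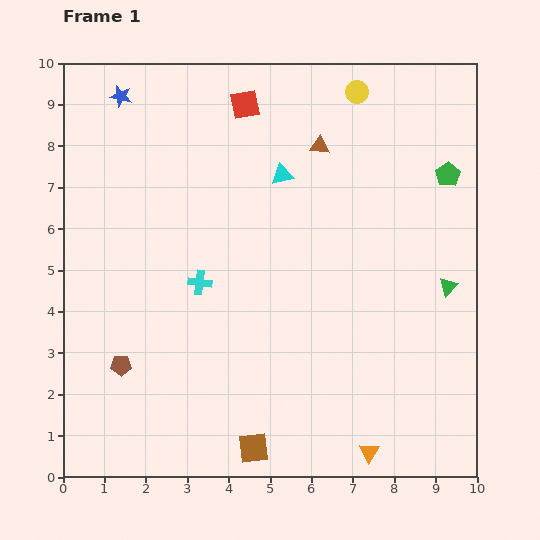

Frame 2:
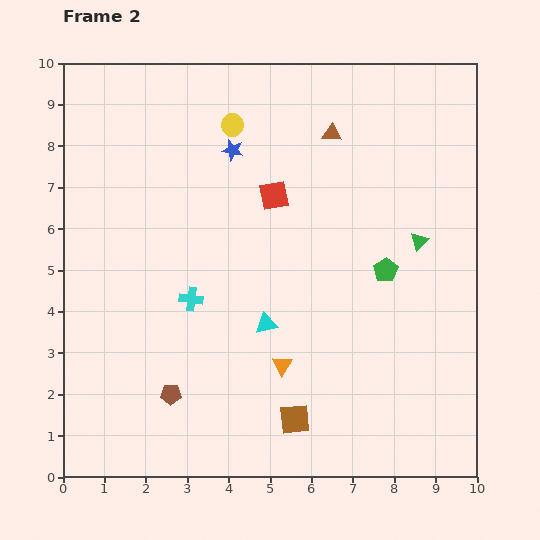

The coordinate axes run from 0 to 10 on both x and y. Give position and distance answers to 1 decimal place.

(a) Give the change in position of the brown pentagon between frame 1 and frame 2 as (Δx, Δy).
(1.2, -0.7)

The brown pentagon was at (1.4, 2.7) in frame 1 and (2.6, 2.0) in frame 2.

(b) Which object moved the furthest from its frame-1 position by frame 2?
the cyan triangle

(moved 3.6; next 3.1)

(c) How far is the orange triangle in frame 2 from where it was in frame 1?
3.0

The orange triangle moved from (7.4, 0.6) to (5.3, 2.7), a distance of √(2.1² + 2.1²) ≈ 3.0.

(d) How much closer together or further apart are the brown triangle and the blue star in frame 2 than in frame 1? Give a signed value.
-2.5

Distance in frame 1: 4.9. Distance in frame 2: 2.4.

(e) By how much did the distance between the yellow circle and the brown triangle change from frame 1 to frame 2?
+0.8

Distance in frame 1: 1.6. Distance in frame 2: 2.4.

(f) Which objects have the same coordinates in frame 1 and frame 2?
none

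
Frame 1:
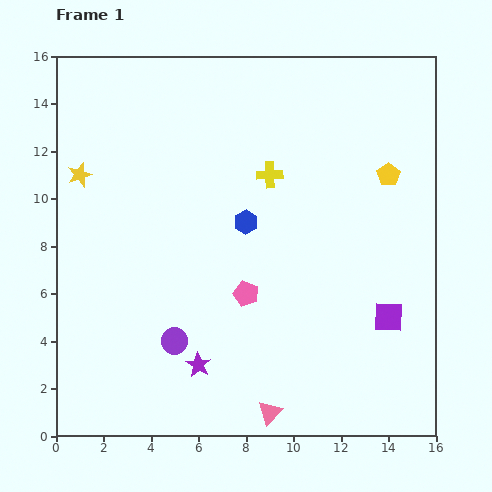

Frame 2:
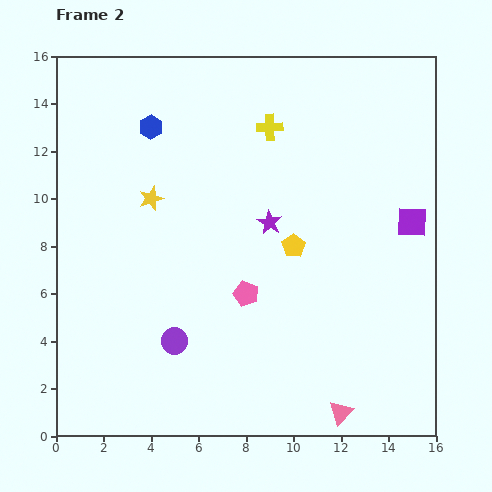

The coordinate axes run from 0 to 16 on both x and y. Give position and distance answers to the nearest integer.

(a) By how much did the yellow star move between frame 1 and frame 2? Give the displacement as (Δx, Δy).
(3, -1)

The yellow star was at (1, 11) in frame 1 and (4, 10) in frame 2.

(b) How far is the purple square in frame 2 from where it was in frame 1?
4

The purple square moved from (14, 5) to (15, 9), a distance of √(1² + 4²) ≈ 4.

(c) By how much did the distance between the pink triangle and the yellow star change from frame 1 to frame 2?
-1

Distance in frame 1: 13. Distance in frame 2: 12.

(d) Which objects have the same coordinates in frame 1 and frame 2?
the pink pentagon, the purple circle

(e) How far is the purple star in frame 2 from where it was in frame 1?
7

The purple star moved from (6, 3) to (9, 9), a distance of √(3² + 6²) ≈ 7.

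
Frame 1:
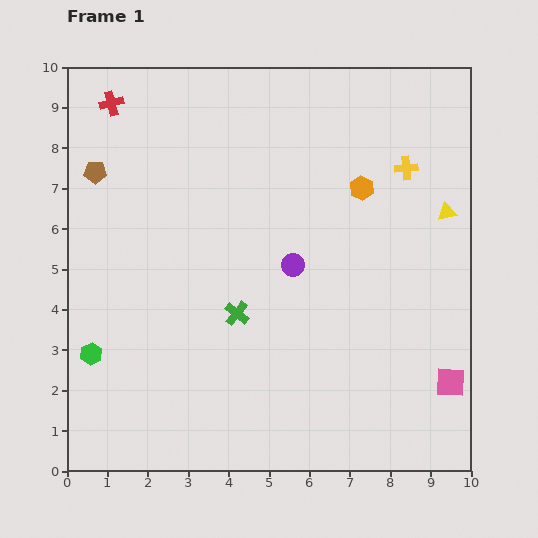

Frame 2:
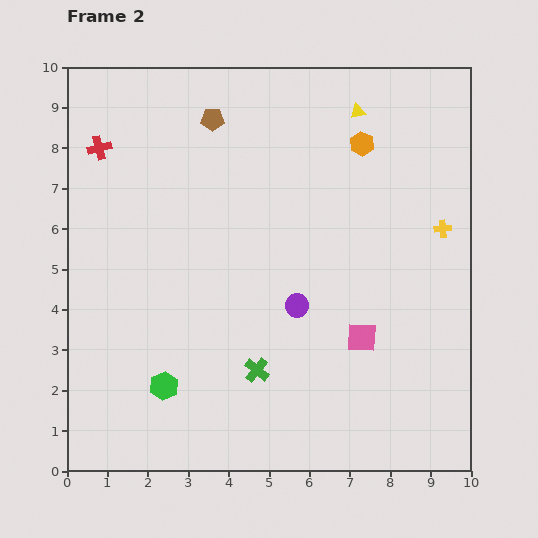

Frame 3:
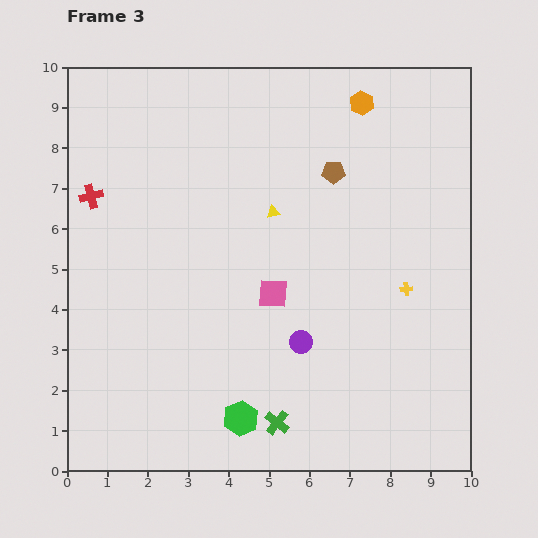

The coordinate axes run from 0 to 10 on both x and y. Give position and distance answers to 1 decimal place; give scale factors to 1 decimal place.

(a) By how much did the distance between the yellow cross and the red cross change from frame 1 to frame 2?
+1.2

Distance in frame 1: 7.5. Distance in frame 2: 8.7.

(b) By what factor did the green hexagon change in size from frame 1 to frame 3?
1.6×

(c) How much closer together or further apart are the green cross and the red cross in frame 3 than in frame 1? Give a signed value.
+1.1

Distance in frame 1: 6.1. Distance in frame 3: 7.2.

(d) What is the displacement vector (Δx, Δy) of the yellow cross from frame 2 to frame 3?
(-0.9, -1.5)

The yellow cross was at (9.3, 6.0) in frame 2 and (8.4, 4.5) in frame 3.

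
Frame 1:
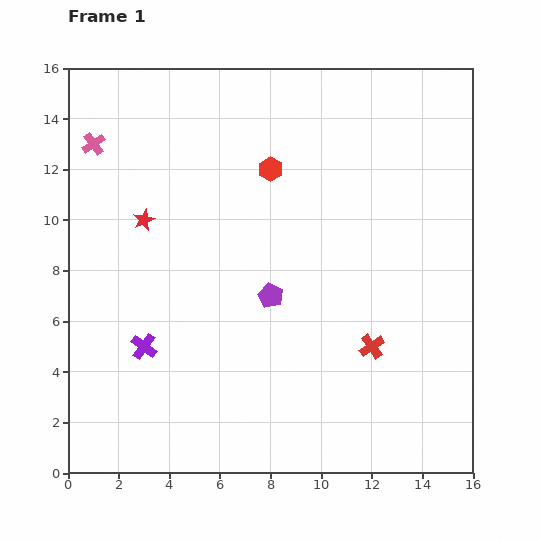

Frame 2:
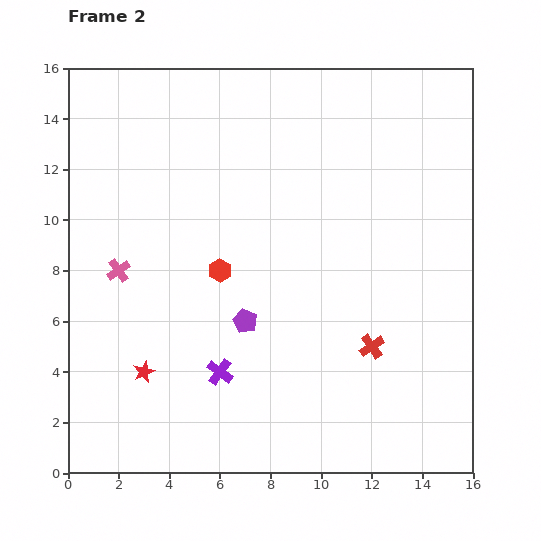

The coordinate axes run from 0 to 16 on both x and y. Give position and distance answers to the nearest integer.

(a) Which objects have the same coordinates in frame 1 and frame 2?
the red cross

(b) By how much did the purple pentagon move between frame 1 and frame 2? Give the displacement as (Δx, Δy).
(-1, -1)

The purple pentagon was at (8, 7) in frame 1 and (7, 6) in frame 2.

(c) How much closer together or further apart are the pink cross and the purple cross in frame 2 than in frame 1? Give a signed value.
-2

Distance in frame 1: 8. Distance in frame 2: 6.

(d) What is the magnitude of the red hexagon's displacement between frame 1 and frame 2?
4

The red hexagon moved from (8, 12) to (6, 8), a distance of √(2² + 4²) ≈ 4.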